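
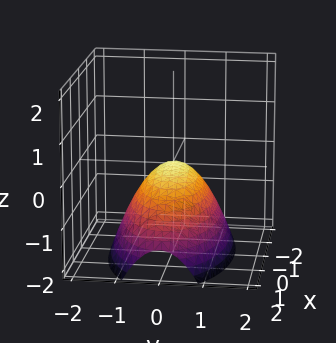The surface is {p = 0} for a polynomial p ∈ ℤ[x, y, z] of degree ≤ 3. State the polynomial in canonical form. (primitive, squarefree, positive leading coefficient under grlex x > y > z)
(a) The degree is 2 — a paraboloid; a quadric.
(b) Symmetries: it's symmetric under x → −x, forcing even powers of x; mirror symmetry y ↦ −y ⇒ only even powers of y.
(c) Checking where it meets the axes: it crosses the x-axis at the gridline x = 0; one y-axis crossing is at y = 0; it crosses the z-axis at the gridline z = 0.
(d) Putting this together gives p.

x^2 + 3*y^2 + 3*z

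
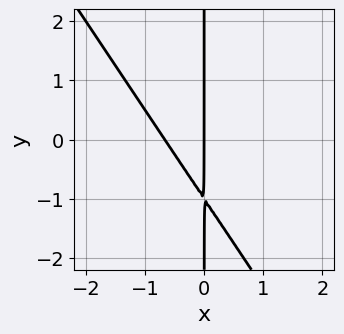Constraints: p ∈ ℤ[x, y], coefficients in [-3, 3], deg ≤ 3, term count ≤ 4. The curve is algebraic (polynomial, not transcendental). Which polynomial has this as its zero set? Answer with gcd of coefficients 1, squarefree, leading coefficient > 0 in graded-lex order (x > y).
3*x^2 + 2*x*y + 2*x

(a) Degree: a generic line meets the curve in up to 2 points, so deg p = 2.
(b) Checking where it meets the axes: it crosses the x-axis at the gridline x = 0; every point of the y-axis in the box is on the curve.
(c) Fitting integer coefficients to these (and the overall shape) gives p.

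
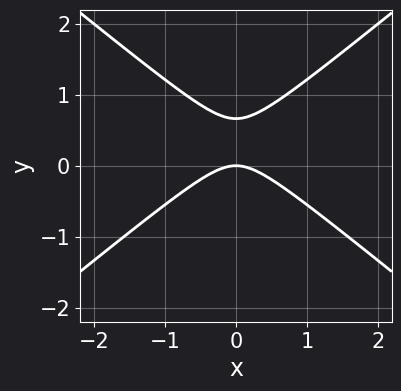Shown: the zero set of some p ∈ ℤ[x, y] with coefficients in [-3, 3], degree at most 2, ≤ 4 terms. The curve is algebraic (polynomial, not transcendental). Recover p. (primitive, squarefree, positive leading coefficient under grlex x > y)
2*x^2 - 3*y^2 + 2*y

First, degree: the shape is more complex than any degree-1 curve, so deg p = 2.
Next, symmetries: the x ↦ −x reflection is a symmetry, so x appears only in even powers.
Then, against the integer gridlines: it meets the y-axis at y = 0 (among the integer gridlines); it crosses the x-axis at the gridline x = 0.
Finally, the integer polynomial consistent with all of this is the stated p.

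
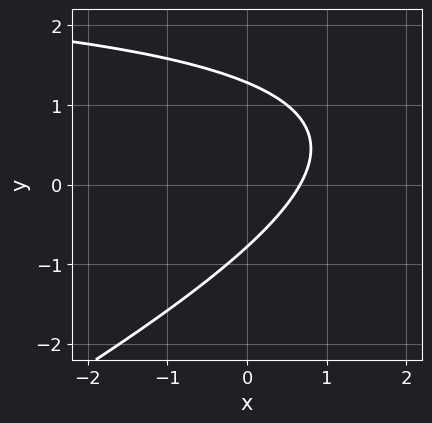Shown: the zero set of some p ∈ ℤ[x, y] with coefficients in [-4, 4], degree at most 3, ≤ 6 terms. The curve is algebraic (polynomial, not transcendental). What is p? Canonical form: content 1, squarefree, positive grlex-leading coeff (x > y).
x*y - 2*y^2 - 3*x + y + 2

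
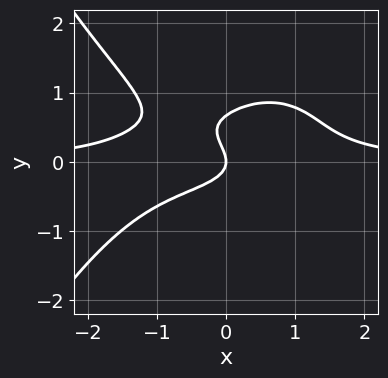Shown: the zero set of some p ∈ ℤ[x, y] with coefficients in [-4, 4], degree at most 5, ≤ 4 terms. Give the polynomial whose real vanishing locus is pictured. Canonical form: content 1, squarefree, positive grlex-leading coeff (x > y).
1. deg p = 4. The shape is more complex than any degree-3 curve.
2. Observable constraints: one y-axis crossing is at y = 0; it meets the x-axis at x = 0 (among the integer gridlines).
3. These observations pin down the coefficients.

x^3*y + 3*y^3 - 2*y^2 - x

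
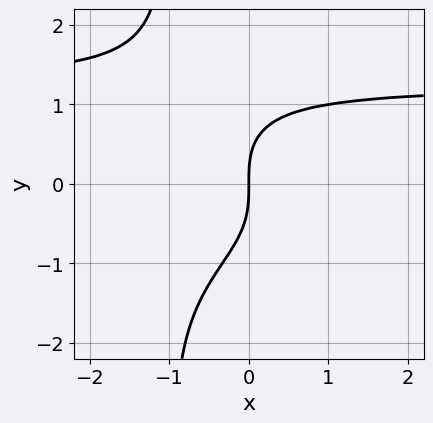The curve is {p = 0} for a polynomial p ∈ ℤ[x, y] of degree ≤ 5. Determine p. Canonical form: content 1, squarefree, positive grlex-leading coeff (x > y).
x*y^3 + y^3 - 2*x

Degree: no degree-3 curve has this shape, so deg p = 4.
From the visible intercepts: it crosses the x-axis at the gridline x = 0; one y-axis crossing is at y = 0.
Putting this together gives p.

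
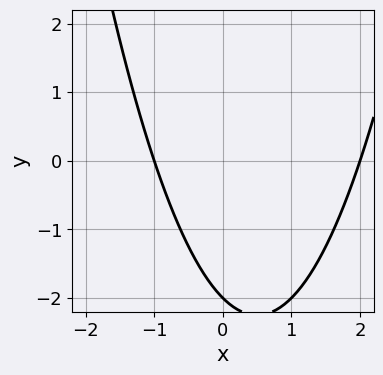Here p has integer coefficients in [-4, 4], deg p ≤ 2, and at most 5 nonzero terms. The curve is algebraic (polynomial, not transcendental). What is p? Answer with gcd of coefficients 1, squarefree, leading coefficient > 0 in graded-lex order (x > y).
x^2 - x - y - 2

First, degree: a generic line meets the curve in up to 2 points, so deg p = 2.
Then, reading off the gridlines: it meets the y-axis at y = -2 (among the integer gridlines); among the integer gridlines, it crosses the x-axis at x ∈ {-1, 2}.
Finally, fitting integer coefficients to these (and the overall shape) gives p.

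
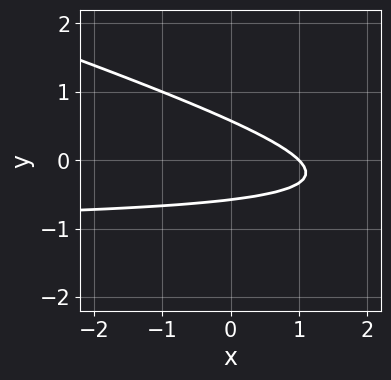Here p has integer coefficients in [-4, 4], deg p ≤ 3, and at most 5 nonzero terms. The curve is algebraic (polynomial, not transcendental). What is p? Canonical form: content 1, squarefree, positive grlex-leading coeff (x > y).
x*y + 3*y^2 + x - 1

1. The degree is 2 — the shape is more complex than any degree-1 curve.
2. Reading off the gridlines: it crosses the x-axis at the gridline x = 1.
3. Solving for integer coefficients yields p as stated.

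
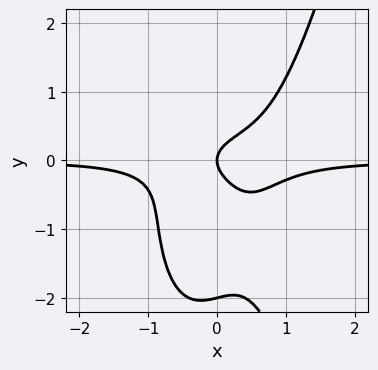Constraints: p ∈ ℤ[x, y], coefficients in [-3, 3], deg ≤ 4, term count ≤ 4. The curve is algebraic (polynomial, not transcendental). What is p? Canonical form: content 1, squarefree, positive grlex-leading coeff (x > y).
3*x^3*y - y^3 - 2*y^2 + x

First, degree: a generic line meets the curve in up to 4 points, so deg p = 4.
Next, from the axis intercepts and sections: among the integer gridlines, it crosses the y-axis at y ∈ {-2, 0}; it crosses the x-axis at the gridline x = 0.
Finally, solving for integer coefficients yields p as stated.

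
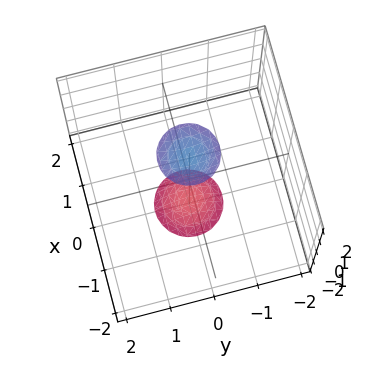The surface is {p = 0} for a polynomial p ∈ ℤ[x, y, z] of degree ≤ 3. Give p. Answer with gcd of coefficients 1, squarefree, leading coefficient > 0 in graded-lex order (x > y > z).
3*x^2 + 3*y^2 - z^2 + 3

(a) There are 2 components.
(b) The degree is 2 — two sheets facing apart; a quadric.
(c) Symmetry: the z-axis is an axis of rotation, so x and y enter only as x² + y²; mirror symmetry z ↦ −z ⇒ only even powers of z.
(d) Against the integer gridlines: the surface avoids every integer y-axis point in the box; no x-intercept at any integer in the box; a circular section at z = 2 has radius between 0 and 1.
(e) Matching integer coefficients to the picture gives p.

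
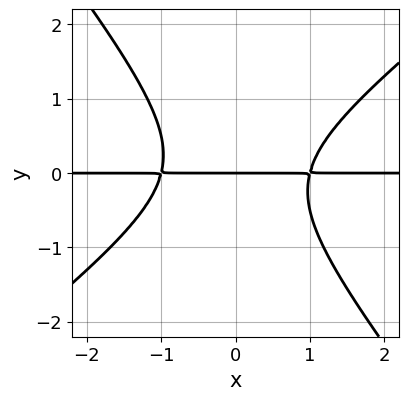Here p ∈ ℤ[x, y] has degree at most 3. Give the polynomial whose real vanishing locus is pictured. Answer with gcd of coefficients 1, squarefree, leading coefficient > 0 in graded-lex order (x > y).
(a) Degree: a generic line meets the curve in up to 3 points, so deg p = 3.
(b) Checking where it meets the axes: every point of the x-axis in the box is on the curve; it crosses the y-axis at the gridline y = 0.
(c) The integer polynomial consistent with all of this is the stated p.

2*x^2*y - x*y^2 - 2*y^3 - 2*y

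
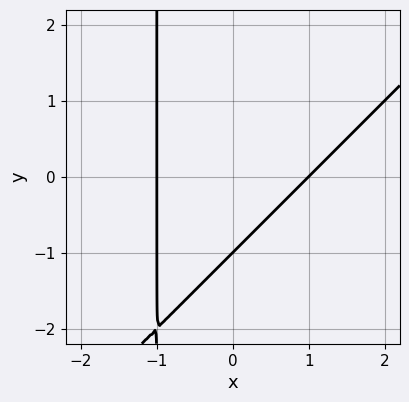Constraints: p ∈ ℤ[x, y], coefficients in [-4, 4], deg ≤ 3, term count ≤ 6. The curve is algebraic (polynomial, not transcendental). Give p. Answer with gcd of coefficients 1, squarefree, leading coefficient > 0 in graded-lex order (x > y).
x^2 - x*y - y - 1

Degree: no degree-1 curve has this shape, so deg p = 2.
Observable constraints: it crosses the y-axis at the gridline y = -1; among the integer gridlines, it crosses the x-axis at x ∈ {-1, 1}.
Putting this together gives p.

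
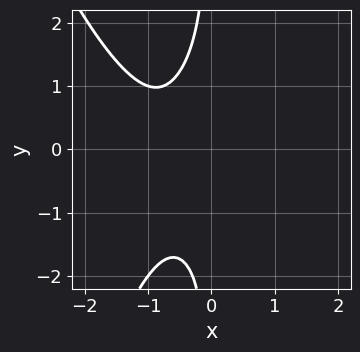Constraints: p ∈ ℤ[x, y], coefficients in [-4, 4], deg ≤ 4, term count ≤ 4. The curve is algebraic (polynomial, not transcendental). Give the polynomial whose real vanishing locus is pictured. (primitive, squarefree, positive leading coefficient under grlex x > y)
x^4 - x^2*y + x*y^2 + 1

First, the degree is 4 — a generic line meets the curve in up to 4 points.
Then, observable constraints: no y-intercept at any integer in the box; no x-intercept at any integer in the box.
Finally, together with the visible shape, these determine p as stated.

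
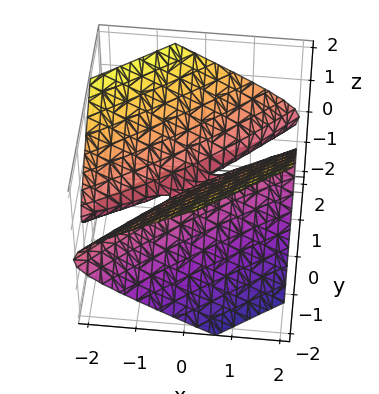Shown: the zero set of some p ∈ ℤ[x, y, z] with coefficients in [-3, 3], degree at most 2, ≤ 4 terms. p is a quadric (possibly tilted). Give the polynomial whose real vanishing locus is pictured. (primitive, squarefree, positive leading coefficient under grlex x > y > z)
x^2 - 3*x*y + 2*y^2 - 3*z^2

Degree: no degree-1 surface has this shape, so deg p = 2.
Reading off the gridlines: it crosses the x-axis at the gridline x = 0; it crosses the z-axis at the gridline z = 0.
Together with the visible shape, these determine p as stated.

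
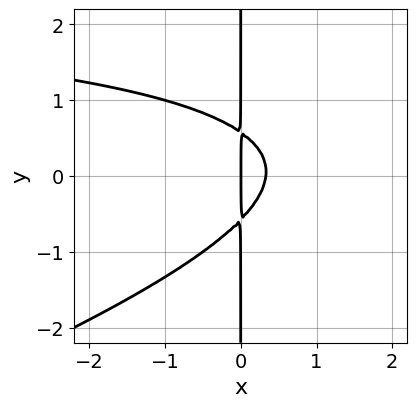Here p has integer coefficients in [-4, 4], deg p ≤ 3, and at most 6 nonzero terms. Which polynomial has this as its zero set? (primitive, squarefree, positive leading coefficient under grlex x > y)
First, the degree is 3 — no degree-2 curve has this shape.
Next, from the visible intercepts: every point of the y-axis in the box is on the curve; one x-axis crossing is at x = 0.
Finally, putting this together gives p.

x^2*y - 3*x*y^2 - 3*x^2 + x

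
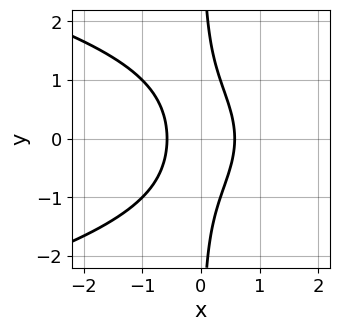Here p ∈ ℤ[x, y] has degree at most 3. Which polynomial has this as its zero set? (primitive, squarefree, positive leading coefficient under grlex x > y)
2*x*y^2 + 3*x^2 - 1

1. Degree: no degree-2 curve has this shape, so deg p = 3.
2. Symmetries: it's symmetric under y → −y, forcing even powers of y.
3. From the visible intercepts: it misses every integer gridline on the y-axis.
4. Solving for integer coefficients yields p as stated.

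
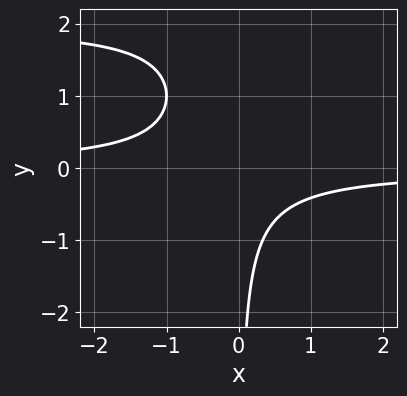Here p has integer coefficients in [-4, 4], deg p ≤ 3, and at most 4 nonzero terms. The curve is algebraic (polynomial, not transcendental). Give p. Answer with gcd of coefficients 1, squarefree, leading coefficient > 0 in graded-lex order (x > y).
x*y^2 - 2*x*y - 1

First, the degree is 3 — the shape is more complex than any degree-2 curve.
Then, against the integer gridlines: no y-intercept at any integer in the box; it misses every integer gridline on the x-axis.
Finally, assembling these constraints gives the stated polynomial.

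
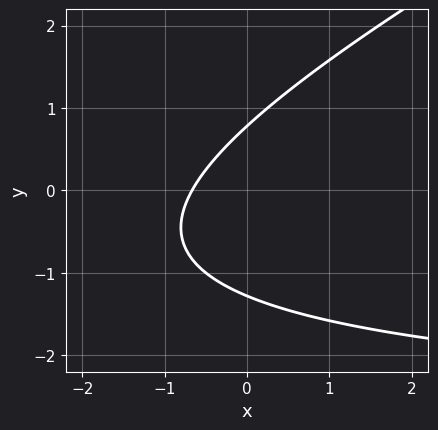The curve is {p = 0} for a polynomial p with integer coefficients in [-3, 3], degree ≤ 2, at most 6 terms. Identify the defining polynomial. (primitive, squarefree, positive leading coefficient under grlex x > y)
x*y - 2*y^2 + 3*x - y + 2

First, degree: no degree-1 curve has this shape, so deg p = 2.
Finally, matching integer coefficients to the picture gives p.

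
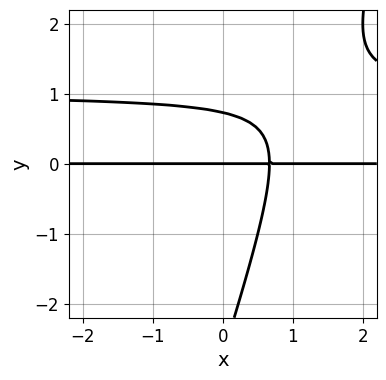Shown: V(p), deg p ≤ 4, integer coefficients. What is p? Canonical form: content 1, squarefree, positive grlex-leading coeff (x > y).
3*x*y^2 - y^3 - 3*x*y - 2*y^2 + 2*y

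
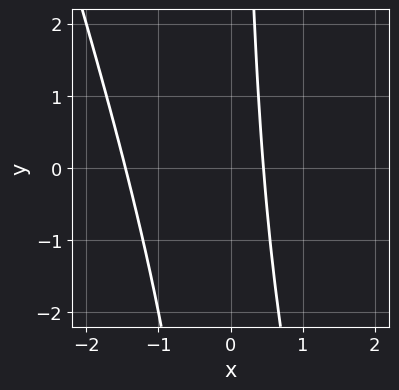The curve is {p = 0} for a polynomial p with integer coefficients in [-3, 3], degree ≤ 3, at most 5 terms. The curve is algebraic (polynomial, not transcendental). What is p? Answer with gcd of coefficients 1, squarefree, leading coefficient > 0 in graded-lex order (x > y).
(a) The degree is 2 — the shape is more complex than any degree-1 curve.
(b) Against the integer gridlines: the curve avoids every integer y-axis point in the box.
(c) Matching integer coefficients to the picture gives p.

3*x^2 + x*y + 3*x - 2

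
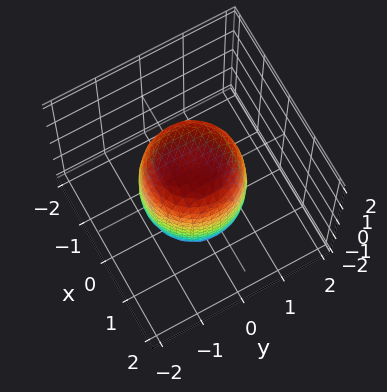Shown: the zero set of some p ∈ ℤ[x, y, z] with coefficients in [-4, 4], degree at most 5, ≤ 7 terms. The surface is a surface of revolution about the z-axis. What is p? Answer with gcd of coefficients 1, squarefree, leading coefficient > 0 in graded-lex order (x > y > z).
1. deg p = 4.
2. By symmetry, the surface is invariant under rotation about z: p = q(x² + y², z).
3. From the axis intercepts and sections: a circular section at z = 1 has radius exactly 1.
4. Solving for integer coefficients yields p as stated.

2*x^4 + 4*x^2*y^2 + 2*y^4 - x^2 - y^2 + z^2 - 2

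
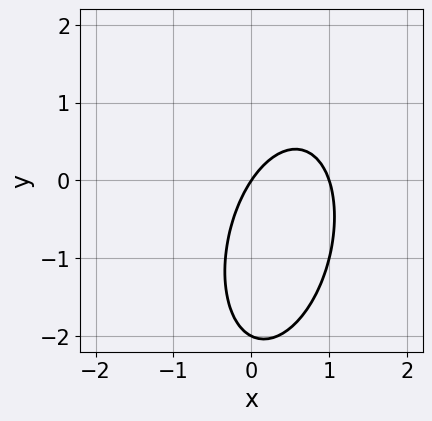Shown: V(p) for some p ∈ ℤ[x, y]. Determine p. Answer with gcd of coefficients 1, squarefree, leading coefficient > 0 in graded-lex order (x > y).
3*x^2 - x*y + y^2 - 3*x + 2*y

First, deg p = 2. A generic line meets the curve in up to 2 points.
Then, against the integer gridlines: the x-axis gridline crossings are at x ∈ {0, 1}; the y-axis gridline crossings are at y ∈ {-2, 0}.
Finally, the integer polynomial consistent with all of this is the stated p.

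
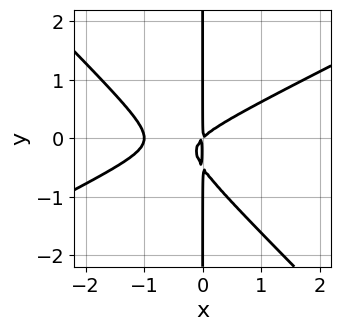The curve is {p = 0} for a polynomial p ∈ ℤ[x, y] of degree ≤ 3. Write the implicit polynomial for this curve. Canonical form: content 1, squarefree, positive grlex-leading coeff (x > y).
x^3 - x^2*y - 2*x*y^2 + x^2 - x*y

1. The degree is 3 — no degree-2 curve has this shape.
2. Against the integer gridlines: it meets the x-axis at x = -1 (among the integer gridlines); the visible y-axis segment lies entirely on the curve.
3. Fitting integer coefficients to these (and the overall shape) gives p.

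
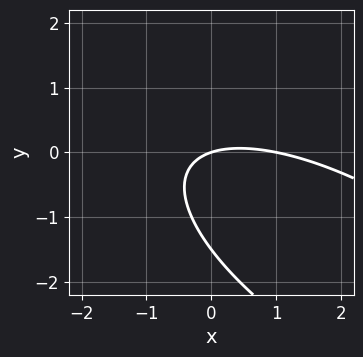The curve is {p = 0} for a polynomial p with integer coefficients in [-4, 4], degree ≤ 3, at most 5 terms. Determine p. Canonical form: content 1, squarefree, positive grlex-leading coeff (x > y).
x^2 + 2*x*y + 2*y^2 - x + 3*y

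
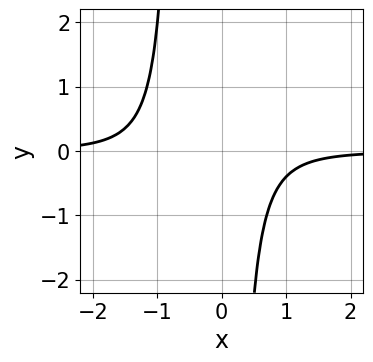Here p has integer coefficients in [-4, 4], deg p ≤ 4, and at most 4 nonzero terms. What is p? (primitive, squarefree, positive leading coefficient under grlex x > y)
deg p = 4. No degree-3 curve has this shape.
Reading off the gridlines: no y-intercept at any integer in the box; the curve avoids every integer x-axis point in the box.
Fitting integer coefficients to these (and the overall shape) gives p.

3*x^3*y + 2*x^2*y + 2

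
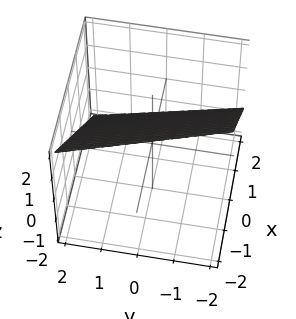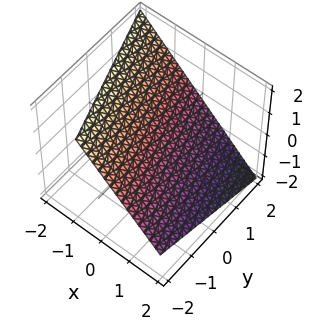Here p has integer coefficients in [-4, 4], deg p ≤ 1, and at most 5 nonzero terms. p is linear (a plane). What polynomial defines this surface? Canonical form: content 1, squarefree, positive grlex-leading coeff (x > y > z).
1. Degree: the surface is flat (a plane), so deg p = 1.
2. Checking where it meets the axes: one y-axis crossing is at y = 2.
3. These observations pin down the coefficients.

3*x + y + 3*z - 2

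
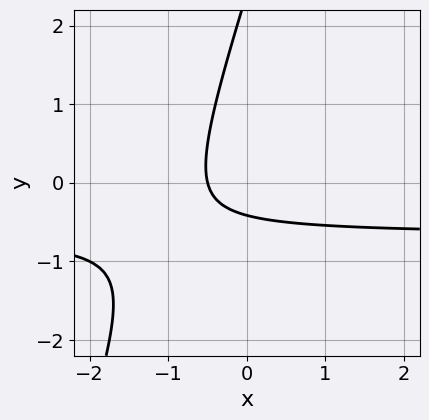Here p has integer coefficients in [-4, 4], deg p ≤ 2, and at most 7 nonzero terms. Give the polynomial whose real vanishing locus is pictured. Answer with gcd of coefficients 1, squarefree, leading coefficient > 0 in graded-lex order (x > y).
3*x*y - y^2 + 2*x + 2*y + 1

First, degree: the shape is more complex than any degree-1 curve, so deg p = 2.
Finally, matching integer coefficients to the picture gives p.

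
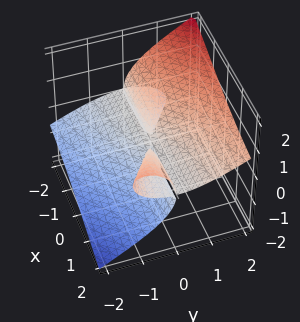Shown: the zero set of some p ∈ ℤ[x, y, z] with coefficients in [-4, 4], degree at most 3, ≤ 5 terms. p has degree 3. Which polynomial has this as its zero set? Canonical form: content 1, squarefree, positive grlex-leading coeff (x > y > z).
(a) I count 2 distinct pieces.
(b) The degree is 3 — the shape is more complex than any degree-2 surface.
(c) Checking where it meets the axes: the visible x-axis segment lies entirely on the surface; one z-axis crossing is at z = 0; it crosses the y-axis at the gridline y = 0.
(d) These observations pin down the coefficients.

2*x*y*z - y^3 + y^2*z + 2*z^3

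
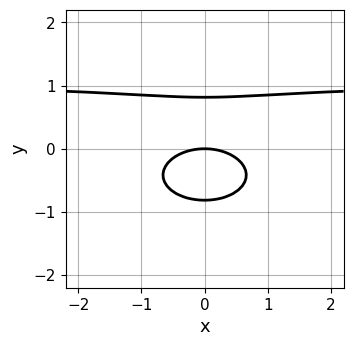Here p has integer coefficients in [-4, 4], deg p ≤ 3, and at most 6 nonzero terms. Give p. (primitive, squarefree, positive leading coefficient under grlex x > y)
The degree is 3 — no degree-2 curve has this shape.
Symmetries: the x ↦ −x reflection is a symmetry, so x appears only in even powers.
Against the integer gridlines: it meets the x-axis at x = 0 (among the integer gridlines); it crosses the y-axis at the gridline y = 0.
Matching integer coefficients to the picture gives p.

x^2*y + 3*y^3 - x^2 - 2*y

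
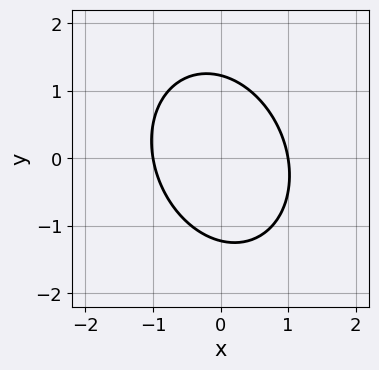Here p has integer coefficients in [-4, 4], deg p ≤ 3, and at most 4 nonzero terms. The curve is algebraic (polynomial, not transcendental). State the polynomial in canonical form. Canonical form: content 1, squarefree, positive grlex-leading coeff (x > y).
Degree: the shape is more complex than any degree-1 curve, so deg p = 2.
From the axis intercepts and sections: among the integer gridlines, it crosses the x-axis at x ∈ {-1, 1}.
Matching integer coefficients to the picture gives p.

3*x^2 + x*y + 2*y^2 - 3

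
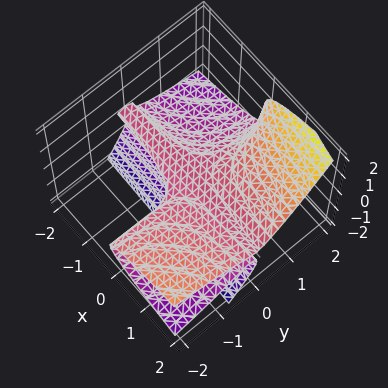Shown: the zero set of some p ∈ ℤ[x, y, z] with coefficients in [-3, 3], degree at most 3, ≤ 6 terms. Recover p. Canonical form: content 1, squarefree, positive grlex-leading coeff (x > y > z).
(a) Degree: a generic line meets the surface in up to 3 points, so deg p = 3.
(b) Against the integer gridlines: the z-axis gridline crossings are at z ∈ {-1, 0}; the visible x-axis segment lies entirely on the surface; the visible y-axis segment lies entirely on the surface.
(c) Fitting integer coefficients to these (and the overall shape) gives p.

x*y^2 + 3*y*z^2 - 2*z^3 - 3*z^2 - z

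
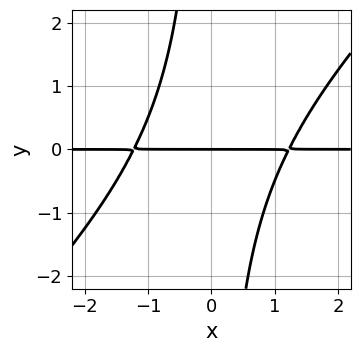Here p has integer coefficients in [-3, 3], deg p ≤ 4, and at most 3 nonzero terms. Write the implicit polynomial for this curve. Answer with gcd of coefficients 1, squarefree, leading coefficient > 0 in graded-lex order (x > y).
2*x^2*y - 2*x*y^2 - 3*y

1. deg p = 3. A generic line meets the curve in up to 3 points.
2. From the axis intercepts and sections: it crosses the y-axis at the gridline y = 0; every point of the x-axis in the box is on the curve.
3. Together with the visible shape, these determine p as stated.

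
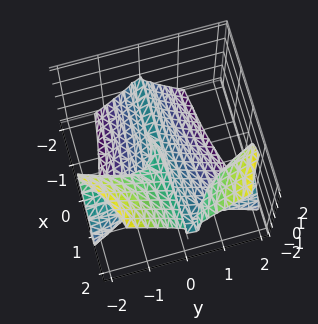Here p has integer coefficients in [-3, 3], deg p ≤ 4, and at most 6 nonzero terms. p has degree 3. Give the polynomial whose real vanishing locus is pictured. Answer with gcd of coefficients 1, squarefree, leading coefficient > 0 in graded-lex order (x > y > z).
3*x*y^2 + 2*y^2*z - 2*z^3 - 3*y^2 - y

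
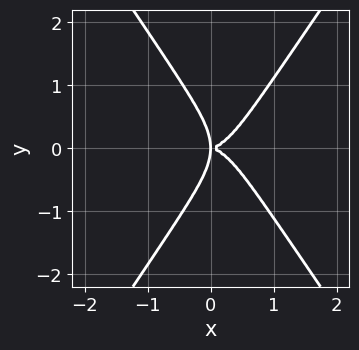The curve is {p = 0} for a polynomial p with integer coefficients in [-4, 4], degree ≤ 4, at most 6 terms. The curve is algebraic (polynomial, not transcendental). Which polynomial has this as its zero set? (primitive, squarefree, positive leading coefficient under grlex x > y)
3*x^4 + 3*x^2*y^2 - 2*y^4 - 3*x*y^2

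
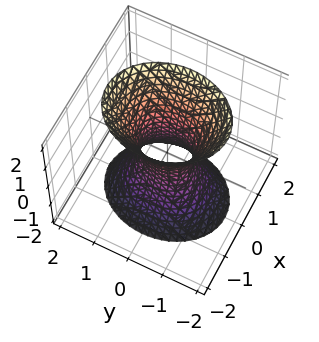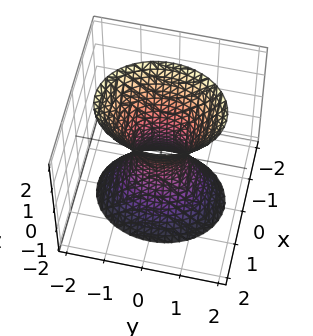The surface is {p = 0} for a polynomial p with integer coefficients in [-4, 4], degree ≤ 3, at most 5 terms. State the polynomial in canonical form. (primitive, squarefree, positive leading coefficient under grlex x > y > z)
First, degree: an hourglass — one-sheet hyperboloid; a quadric, so deg p = 2.
Next, symmetries: it's symmetric under z → −z, forcing even powers of z; it's symmetric under x → −x, forcing even powers of x; mirror symmetry y ↦ −y ⇒ only even powers of y.
Then, against the integer gridlines: it misses every integer gridline on the z-axis.
Finally, these observations pin down the coefficients.

3*x^2 + 2*y^2 - z^2 - 1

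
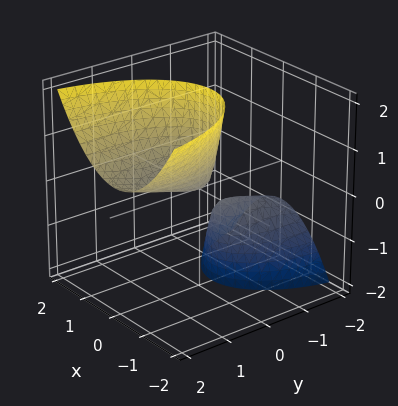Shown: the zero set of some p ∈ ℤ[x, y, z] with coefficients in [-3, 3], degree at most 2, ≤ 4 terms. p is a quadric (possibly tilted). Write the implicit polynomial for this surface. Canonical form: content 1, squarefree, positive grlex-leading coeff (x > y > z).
3*x^2 + y^2 - 3*y*z - z

(a) The picture has 2 separate pieces. They look like related sheets of one shape, so recover p as a whole.
(b) The degree is 2 — the shape is more complex than any degree-1 surface.
(c) From the axis intercepts and sections: one z-axis crossing is at z = 0; one x-axis crossing is at x = 0.
(d) The integer polynomial consistent with all of this is the stated p.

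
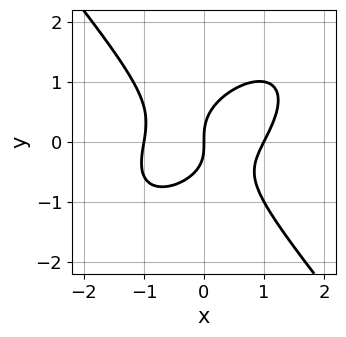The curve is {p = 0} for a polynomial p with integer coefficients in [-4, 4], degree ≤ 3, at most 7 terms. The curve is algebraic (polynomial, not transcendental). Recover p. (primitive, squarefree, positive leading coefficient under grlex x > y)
1. deg p = 3. A generic line meets the curve in up to 3 points.
2. Checking where it meets the axes: the x-axis gridline crossings are at x ∈ {-1, 0, 1}; it crosses the y-axis at the gridline y = 0.
3. The integer polynomial consistent with all of this is the stated p.

3*x^3 - 2*x^2*y + 3*y^3 - x*y - 3*x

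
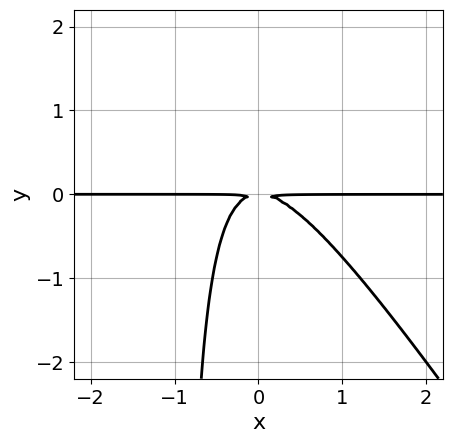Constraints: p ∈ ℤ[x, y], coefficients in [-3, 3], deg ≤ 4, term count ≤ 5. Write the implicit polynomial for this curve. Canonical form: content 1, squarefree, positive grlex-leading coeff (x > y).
3*x^2*y + 2*x*y^2 + 2*y^2

1. Degree: no degree-2 curve has this shape, so deg p = 3.
2. Checking where it meets the axes: the visible x-axis segment lies entirely on the curve.
3. The integer polynomial consistent with all of this is the stated p.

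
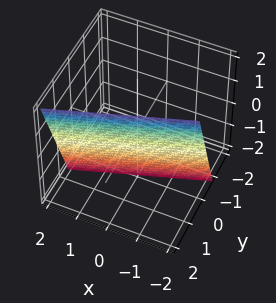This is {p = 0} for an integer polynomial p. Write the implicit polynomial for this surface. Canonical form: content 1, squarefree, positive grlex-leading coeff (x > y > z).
1. deg p = 1. Every cross-section is a straight line — this is a plane.
2. From the visible intercepts: one x-axis crossing is at x = -2; it meets the z-axis at z = -2 (among the integer gridlines).
3. Putting this together gives p.

x - 3*y + z + 2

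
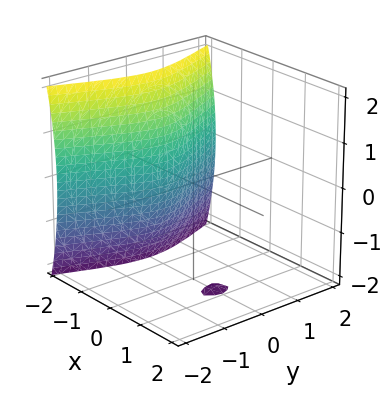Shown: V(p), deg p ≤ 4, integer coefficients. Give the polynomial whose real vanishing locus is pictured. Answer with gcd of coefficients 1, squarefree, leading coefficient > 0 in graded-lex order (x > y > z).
First, the degree is 3 — the shape is more complex than any degree-2 surface.
Then, against the integer gridlines: the surface avoids every integer z-axis point in the box; no y-intercept at any integer in the box.
Finally, solving for integer coefficients yields p as stated.

3*x^3 - x*z^2 + 3*y^2 + 2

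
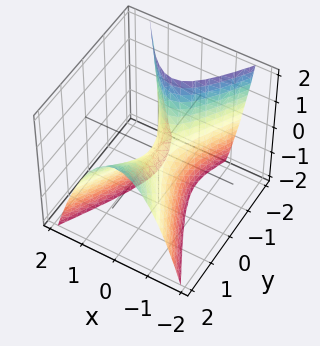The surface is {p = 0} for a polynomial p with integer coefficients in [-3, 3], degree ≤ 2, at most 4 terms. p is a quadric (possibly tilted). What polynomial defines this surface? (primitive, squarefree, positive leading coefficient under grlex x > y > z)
3*x^2 - y^2 + y*z + z

(a) The degree is 2 — no degree-1 surface has this shape.
(b) From the axis intercepts and sections: one z-axis crossing is at z = 0; one x-axis crossing is at x = 0; it crosses the y-axis at the gridline y = 0.
(c) Together with the visible shape, these determine p as stated.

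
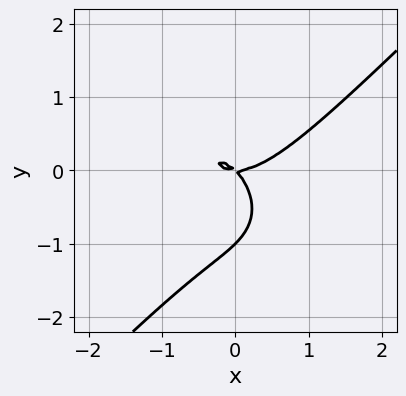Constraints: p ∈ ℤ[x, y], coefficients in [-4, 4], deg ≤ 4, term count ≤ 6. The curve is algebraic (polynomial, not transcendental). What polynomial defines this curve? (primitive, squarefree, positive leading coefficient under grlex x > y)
x^3 - y^3 - x*y - y^2

1. deg p = 3. The shape is more complex than any degree-2 curve.
2. Checking where it meets the axes: the y-axis gridline crossings are at y ∈ {-1, 0}; it crosses the x-axis at the gridline x = 0.
3. Assembling these constraints gives the stated polynomial.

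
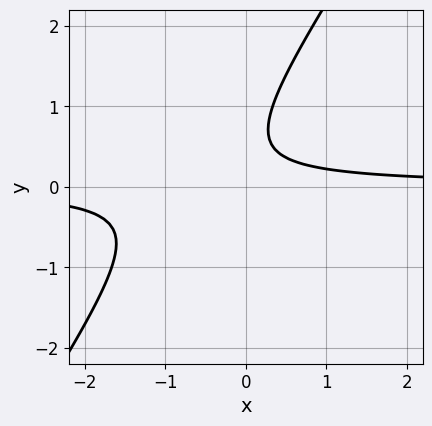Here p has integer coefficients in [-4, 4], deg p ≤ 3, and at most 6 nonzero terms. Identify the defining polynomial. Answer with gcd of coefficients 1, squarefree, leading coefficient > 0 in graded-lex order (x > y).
First, degree: no degree-1 curve has this shape, so deg p = 2.
Then, against the integer gridlines: no x-intercept at any integer in the box; it misses every integer gridline on the y-axis.
Finally, assembling these constraints gives the stated polynomial.

3*x*y - 2*y^2 + 2*y - 1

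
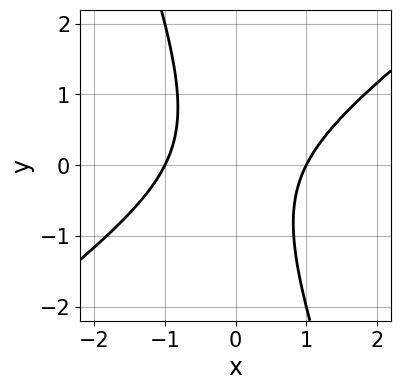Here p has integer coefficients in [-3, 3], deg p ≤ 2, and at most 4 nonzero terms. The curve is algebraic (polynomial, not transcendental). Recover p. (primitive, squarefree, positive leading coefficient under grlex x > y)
2*x^2 - 2*x*y - y^2 - 2

First, the degree is 2 — no degree-1 curve has this shape.
Then, checking where it meets the axes: the x-axis gridline crossings are at x ∈ {-1, 1}; the curve avoids every integer y-axis point in the box.
Finally, together with the visible shape, these determine p as stated.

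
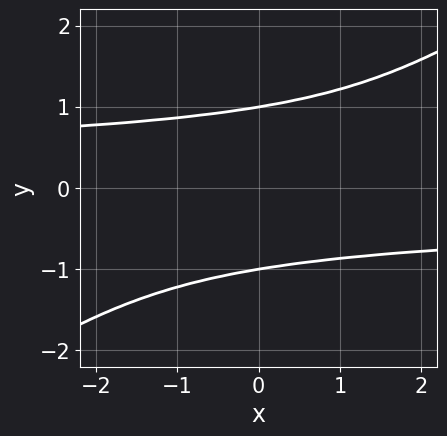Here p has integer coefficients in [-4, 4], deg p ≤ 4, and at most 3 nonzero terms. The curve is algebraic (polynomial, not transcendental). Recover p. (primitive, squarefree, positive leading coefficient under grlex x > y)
2*x*y^3 - 3*y^4 + 3

First, deg p = 4. The shape is more complex than any degree-3 curve.
Then, observable constraints: among the integer gridlines, it crosses the y-axis at y ∈ {-1, 1}; no x-intercept at any integer in the box.
Finally, solving for integer coefficients yields p as stated.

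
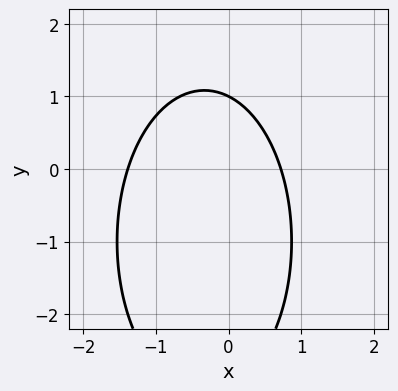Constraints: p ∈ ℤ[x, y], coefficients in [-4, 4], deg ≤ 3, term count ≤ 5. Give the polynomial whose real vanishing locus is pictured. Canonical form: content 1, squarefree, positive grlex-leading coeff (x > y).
Degree: a generic line meets the curve in up to 2 points, so deg p = 2.
From the visible intercepts: it meets the y-axis at y = 1 (among the integer gridlines).
These observations pin down the coefficients.

3*x^2 + y^2 + 2*x + 2*y - 3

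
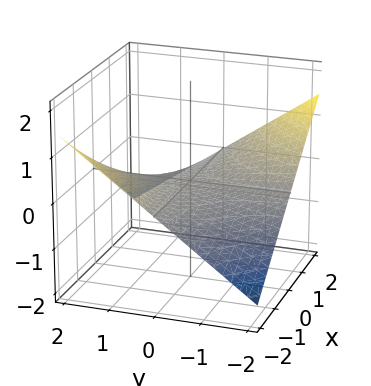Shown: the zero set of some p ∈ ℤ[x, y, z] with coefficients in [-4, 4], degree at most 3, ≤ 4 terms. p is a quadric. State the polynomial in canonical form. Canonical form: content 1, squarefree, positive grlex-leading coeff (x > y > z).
deg p = 2.
From the visible intercepts: every point of the y-axis in the box is on the surface; the visible x-axis segment lies entirely on the surface.
Matching integer coefficients to the picture gives p.

x*y + 3*z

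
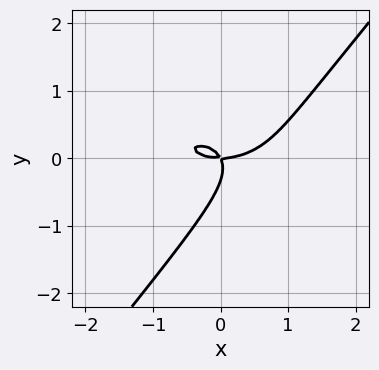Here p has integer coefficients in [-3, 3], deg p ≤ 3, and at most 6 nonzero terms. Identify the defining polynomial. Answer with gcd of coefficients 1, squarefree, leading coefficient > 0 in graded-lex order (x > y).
1. The degree is 3 — a generic line meets the curve in up to 3 points.
2. From the axis intercepts and sections: one x-axis crossing is at x = 0; it meets the y-axis at y = 0 (among the integer gridlines).
3. The integer polynomial consistent with all of this is the stated p.

x^3 + 3*x*y^2 - 3*y^3 - 2*x*y - y^2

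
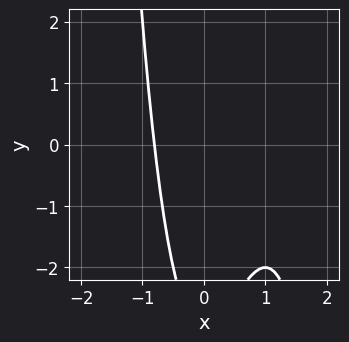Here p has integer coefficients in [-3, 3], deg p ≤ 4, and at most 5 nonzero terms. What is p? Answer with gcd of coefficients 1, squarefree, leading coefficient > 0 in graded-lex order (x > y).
1. The degree is 3 — a generic line meets the curve in up to 3 points.
2. From the visible intercepts: it misses every integer gridline on the y-axis.
3. Matching integer coefficients to the picture gives p.

2*x^3 - 3*x^2 + y + 3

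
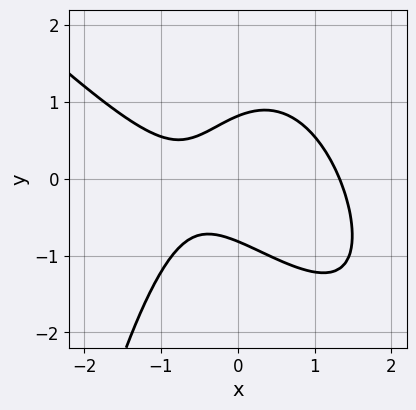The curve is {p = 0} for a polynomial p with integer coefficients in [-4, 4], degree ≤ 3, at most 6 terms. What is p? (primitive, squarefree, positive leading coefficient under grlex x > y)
2*x^3 + 2*x^2*y + 3*y^2 - 2*x - 2

First, deg p = 3.
Finally, solving for integer coefficients yields p as stated.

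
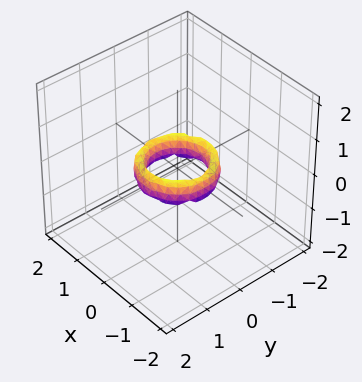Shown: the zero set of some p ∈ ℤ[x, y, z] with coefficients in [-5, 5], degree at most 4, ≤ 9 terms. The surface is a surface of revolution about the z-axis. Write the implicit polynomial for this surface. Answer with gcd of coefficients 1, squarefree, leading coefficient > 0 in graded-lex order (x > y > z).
First, the degree is 4 — the shape is more complex than any degree-3 surface.
Then, by symmetry, the z-axis is an axis of rotation, so x and y enter only as x² + y².
Then, observable constraints: the y-axis gridline crossings are at y ∈ {-1, 1}; among the integer gridlines, it crosses the x-axis at x ∈ {-1, 1}; no z-intercept at any integer in the box.
Finally, the integer polynomial consistent with all of this is the stated p.

2*x^4 + 4*x^2*y^2 + 2*y^4 - 3*x^2 - 3*y^2 + z^2 + 1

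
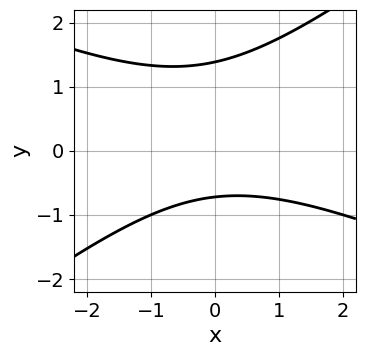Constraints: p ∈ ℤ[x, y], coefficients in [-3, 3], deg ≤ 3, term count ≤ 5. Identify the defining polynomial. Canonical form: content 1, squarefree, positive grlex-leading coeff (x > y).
The degree is 2 — the shape is more complex than any degree-1 curve.
From the axis intercepts and sections: no x-intercept at any integer in the box.
These observations pin down the coefficients.

x^2 + x*y - 3*y^2 + 2*y + 3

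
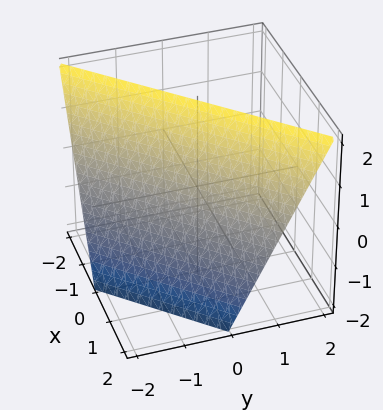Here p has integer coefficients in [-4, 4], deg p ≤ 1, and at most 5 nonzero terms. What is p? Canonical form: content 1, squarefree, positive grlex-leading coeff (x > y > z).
(a) deg p = 1. Every cross-section is a straight line — this is a plane.
(b) Checking where it meets the axes: it crosses the x-axis at the gridline x = 1; one y-axis crossing is at y = -1; it meets the z-axis at z = 2 (among the integer gridlines).
(c) Together with the visible shape, these determine p as stated.

2*x - 2*y + z - 2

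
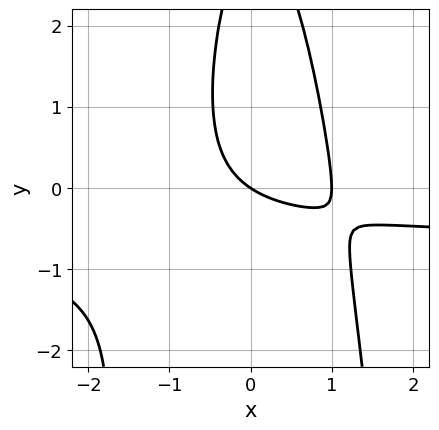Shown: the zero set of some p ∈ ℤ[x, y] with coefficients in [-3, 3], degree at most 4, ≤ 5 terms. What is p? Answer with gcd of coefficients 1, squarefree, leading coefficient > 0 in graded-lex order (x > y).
3*x^2*y + 2*x^2 + y^2 - 2*x - 3*y

1. The degree is 3 — the shape is more complex than any degree-2 curve.
2. Observable constraints: one y-axis crossing is at y = 0; the x-axis gridline crossings are at x ∈ {0, 1}.
3. The integer polynomial consistent with all of this is the stated p.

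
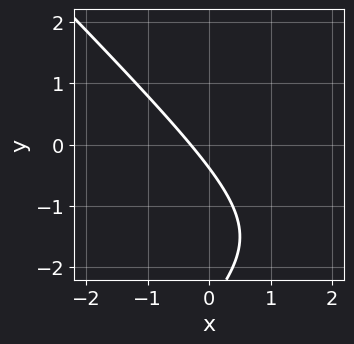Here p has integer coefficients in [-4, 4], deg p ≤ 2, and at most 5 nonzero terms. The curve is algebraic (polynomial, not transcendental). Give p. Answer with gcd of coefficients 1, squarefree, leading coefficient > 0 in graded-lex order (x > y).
x^2 - y^2 - 3*x - 3*y - 1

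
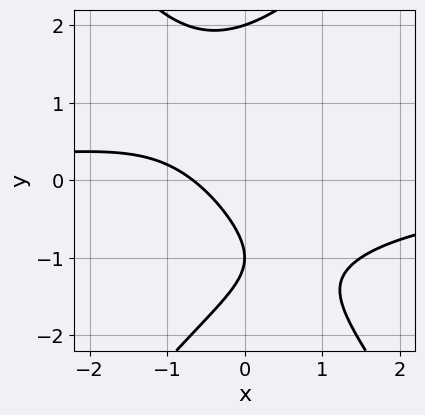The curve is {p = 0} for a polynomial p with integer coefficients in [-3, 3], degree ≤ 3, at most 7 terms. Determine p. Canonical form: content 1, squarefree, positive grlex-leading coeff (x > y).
First, deg p = 3.
Then, from the axis intercepts and sections: among the integer gridlines, it crosses the y-axis at y ∈ {-1, 2}.
Finally, together with the visible shape, these determine p as stated.

2*x^2*y - y^3 + 3*x + 3*y + 2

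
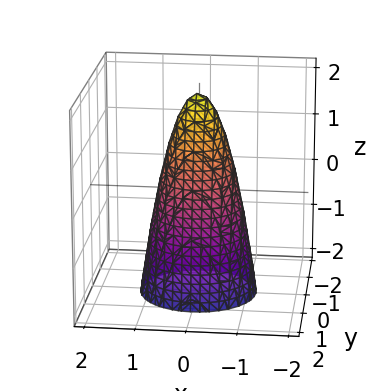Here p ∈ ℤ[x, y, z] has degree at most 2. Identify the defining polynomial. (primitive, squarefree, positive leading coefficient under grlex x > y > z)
3*x^2 + 3*y^2 + z - 2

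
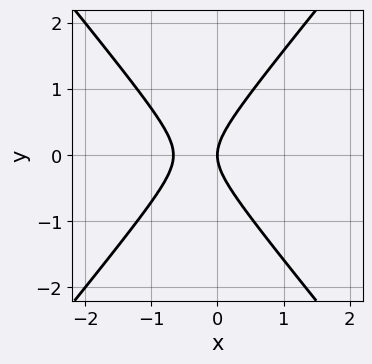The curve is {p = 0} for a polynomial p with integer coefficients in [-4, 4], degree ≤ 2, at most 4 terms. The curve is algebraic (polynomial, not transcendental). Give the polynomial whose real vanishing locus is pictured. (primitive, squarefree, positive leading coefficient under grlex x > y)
1. Degree: the shape is more complex than any degree-1 curve, so deg p = 2.
2. Symmetries: mirror symmetry y ↦ −y ⇒ only even powers of y.
3. Checking where it meets the axes: one y-axis crossing is at y = 0; it meets the x-axis at x = 0 (among the integer gridlines).
4. Together with the visible shape, these determine p as stated.

3*x^2 - 2*y^2 + 2*x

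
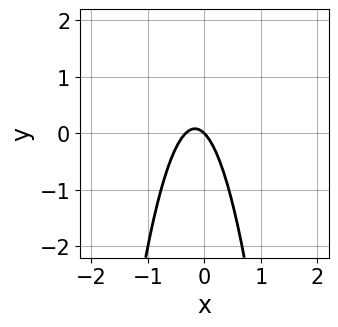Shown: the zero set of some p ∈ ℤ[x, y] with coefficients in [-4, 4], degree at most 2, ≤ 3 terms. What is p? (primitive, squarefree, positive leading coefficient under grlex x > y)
3*x^2 + x + y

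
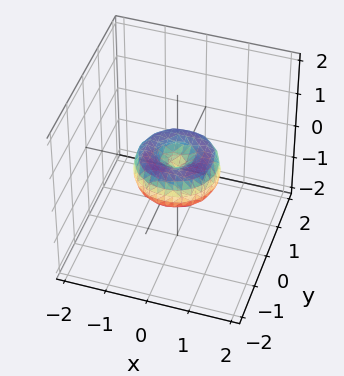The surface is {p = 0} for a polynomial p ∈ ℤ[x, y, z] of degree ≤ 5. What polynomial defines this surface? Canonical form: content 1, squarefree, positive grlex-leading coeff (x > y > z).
1. deg p = 4. The shape is more complex than any degree-3 surface.
2. By symmetry, the surface is invariant under rotation about z: p = q(x² + y², z).
3. Observable constraints: among the integer gridlines, it crosses the y-axis at y ∈ {-1, 0, 1}; a circular section at z = 0 has radius exactly 1.
4. Matching integer coefficients to the picture gives p. Check: (1, 0, 0) on the x-axis lies on the surface, and p(1, 0, 0) = 0. ✓

x^4 + 2*x^2*y^2 + y^4 - x^2 - y^2 + z^2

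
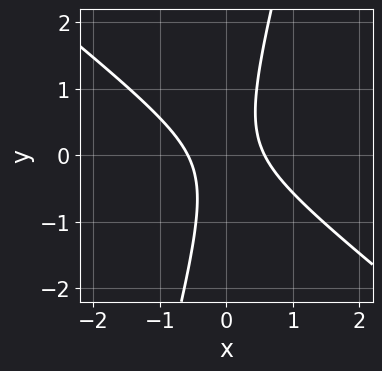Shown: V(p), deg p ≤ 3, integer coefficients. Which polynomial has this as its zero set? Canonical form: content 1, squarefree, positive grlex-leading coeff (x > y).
3*x^2 + 3*x*y - y^2 - 1

First, degree: a generic line meets the curve in up to 2 points, so deg p = 2.
Then, observable constraints: the curve avoids every integer y-axis point in the box.
Finally, these observations pin down the coefficients.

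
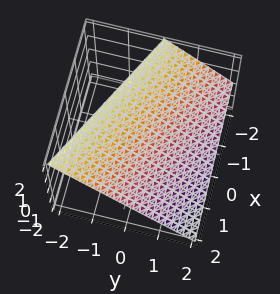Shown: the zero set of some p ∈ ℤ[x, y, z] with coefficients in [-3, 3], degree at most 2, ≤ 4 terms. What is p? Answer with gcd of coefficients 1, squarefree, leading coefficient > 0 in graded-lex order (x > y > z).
1. Degree: the surface is flat (a plane), so deg p = 1.
2. Reading off the gridlines: it meets the y-axis at y = 1 (among the integer gridlines); one z-axis crossing is at z = 1; one x-axis crossing is at x = 2.
3. Solving for integer coefficients yields p as stated.

x + 2*y + 2*z - 2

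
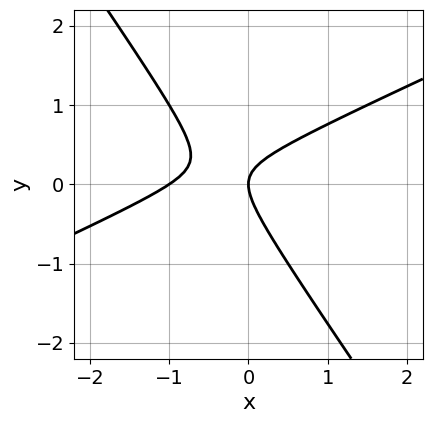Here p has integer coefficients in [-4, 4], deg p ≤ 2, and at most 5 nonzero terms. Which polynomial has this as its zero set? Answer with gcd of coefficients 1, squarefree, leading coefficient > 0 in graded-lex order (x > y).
2*x^2 - 3*x*y - 3*y^2 + 2*x

1. deg p = 2. The shape is more complex than any degree-1 curve.
2. Reading off the gridlines: one y-axis crossing is at y = 0; among the integer gridlines, it crosses the x-axis at x ∈ {-1, 0}.
3. Solving for integer coefficients yields p as stated.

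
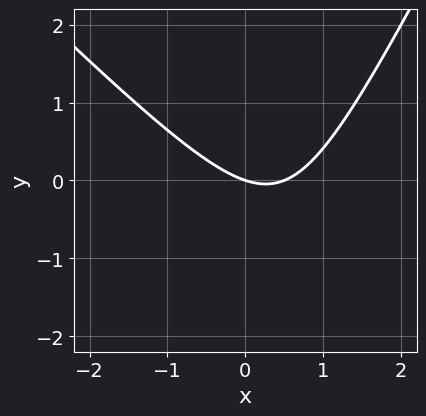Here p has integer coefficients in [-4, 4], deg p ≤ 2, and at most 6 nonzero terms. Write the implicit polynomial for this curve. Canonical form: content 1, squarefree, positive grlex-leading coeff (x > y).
2*x^2 + x*y - y^2 - x - 3*y

First, degree: the shape is more complex than any degree-1 curve, so deg p = 2.
Then, reading off the gridlines: one x-axis crossing is at x = 0; one y-axis crossing is at y = 0.
Finally, these observations pin down the coefficients.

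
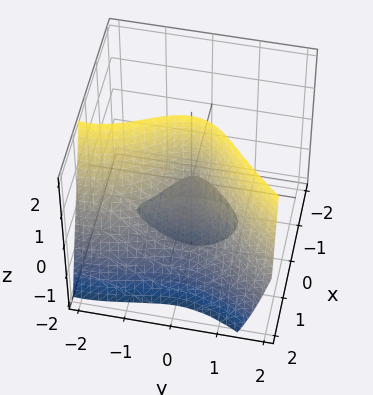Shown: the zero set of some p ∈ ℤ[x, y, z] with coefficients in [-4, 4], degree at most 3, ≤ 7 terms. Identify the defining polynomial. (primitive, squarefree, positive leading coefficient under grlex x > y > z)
3*x^3 - y^3 - x^2 + 3*x*z - 3*y^2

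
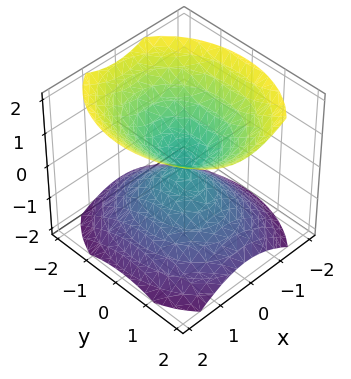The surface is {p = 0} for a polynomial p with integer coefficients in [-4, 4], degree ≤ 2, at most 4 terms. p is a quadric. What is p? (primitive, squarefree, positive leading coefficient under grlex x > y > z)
(a) The picture has 2 separate pieces.
(b) The degree is 2 — two nappes meeting at a single point; a quadric.
(c) Symmetries: it's symmetric under x → −x, forcing even powers of x; it's symmetric under y → −y, forcing even powers of y; mirror symmetry z ↦ −z ⇒ only even powers of z.
(d) Reading off the gridlines: one z-axis crossing is at z = 0; one x-axis crossing is at x = 0.
(e) Matching integer coefficients to the picture gives p.

3*x^2 + 2*y^2 - 3*z^2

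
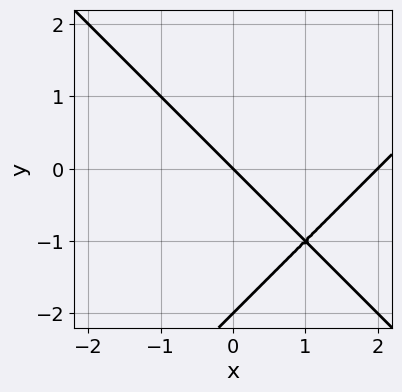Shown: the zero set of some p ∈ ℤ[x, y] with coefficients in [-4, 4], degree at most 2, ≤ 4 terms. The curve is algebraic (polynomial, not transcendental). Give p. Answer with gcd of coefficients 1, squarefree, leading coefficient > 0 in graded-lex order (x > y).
The degree is 2 — the shape is more complex than any degree-1 curve.
From the visible intercepts: the y-axis gridline crossings are at y ∈ {-2, 0}; the x-axis gridline crossings are at x ∈ {0, 2}.
Matching integer coefficients to the picture gives p.

x^2 - y^2 - 2*x - 2*y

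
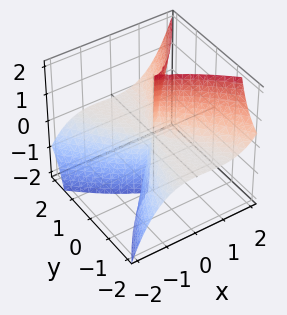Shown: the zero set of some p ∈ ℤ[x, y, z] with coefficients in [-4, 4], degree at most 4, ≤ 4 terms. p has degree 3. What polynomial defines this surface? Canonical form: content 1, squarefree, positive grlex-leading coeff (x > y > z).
2*x^3 + x^2*y - 3*y^2*z

deg p = 3. No degree-2 surface has this shape.
From the axis intercepts and sections: every point of the z-axis in the box is on the surface; the visible y-axis segment lies entirely on the surface.
The integer polynomial consistent with all of this is the stated p.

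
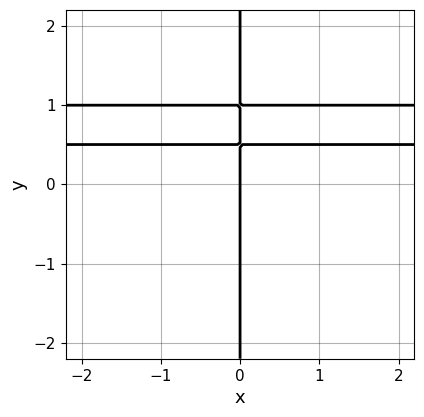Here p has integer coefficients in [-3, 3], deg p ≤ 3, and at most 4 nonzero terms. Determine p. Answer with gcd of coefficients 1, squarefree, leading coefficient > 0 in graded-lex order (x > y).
The degree is 3 — the shape is more complex than any degree-2 curve.
Reading off the gridlines: one x-axis crossing is at x = 0; the visible y-axis segment lies entirely on the curve.
Putting this together gives p.

2*x*y^2 - 3*x*y + x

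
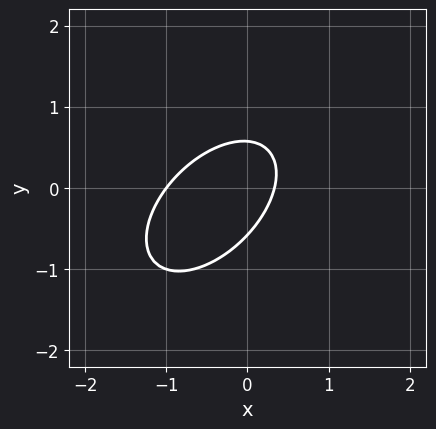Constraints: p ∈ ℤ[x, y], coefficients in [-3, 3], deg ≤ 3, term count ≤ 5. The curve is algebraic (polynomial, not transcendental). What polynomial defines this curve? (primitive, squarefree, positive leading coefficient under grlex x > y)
(a) Degree: a generic line meets the curve in up to 2 points, so deg p = 2.
(b) Checking where it meets the axes: it crosses the x-axis at the gridline x = -1.
(c) Together with the visible shape, these determine p as stated.

3*x^2 - 3*x*y + 3*y^2 + 2*x - 1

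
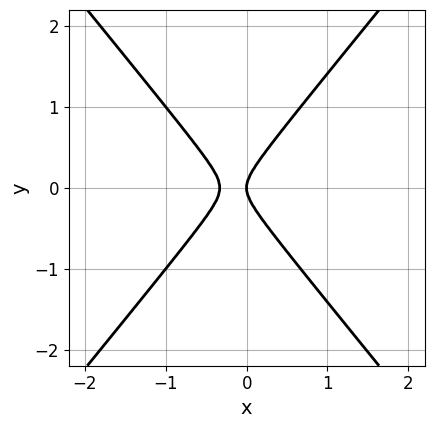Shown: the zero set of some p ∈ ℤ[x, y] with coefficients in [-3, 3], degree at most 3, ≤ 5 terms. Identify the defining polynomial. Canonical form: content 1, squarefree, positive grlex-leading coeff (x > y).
3*x^2 - 2*y^2 + x

(a) deg p = 2. The shape is more complex than any degree-1 curve.
(b) Symmetries: mirror symmetry y ↦ −y ⇒ only even powers of y.
(c) Observable constraints: it crosses the x-axis at the gridline x = 0; one y-axis crossing is at y = 0.
(d) Solving for integer coefficients yields p as stated.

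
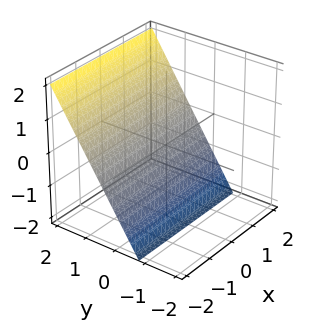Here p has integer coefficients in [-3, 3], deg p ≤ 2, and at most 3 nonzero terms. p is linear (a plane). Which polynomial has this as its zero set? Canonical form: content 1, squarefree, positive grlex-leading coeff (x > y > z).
3*y - 2*z - 2

deg p = 1. Every cross-section is a straight line — this is a plane.
Against the integer gridlines: it crosses the z-axis at the gridline z = -1; the surface avoids every integer x-axis point in the box.
Putting this together gives p.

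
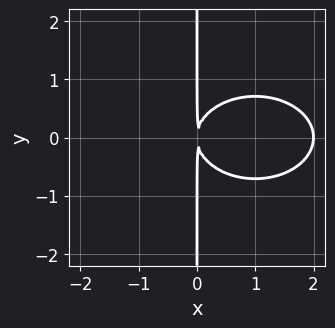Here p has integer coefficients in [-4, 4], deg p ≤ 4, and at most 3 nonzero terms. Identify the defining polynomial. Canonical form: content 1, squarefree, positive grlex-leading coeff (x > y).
(a) Degree: the shape is more complex than any degree-2 curve, so deg p = 3.
(b) Symmetries: it's symmetric under y → −y, forcing even powers of y.
(c) From the axis intercepts and sections: it meets the x-axis at x = 2 (among the integer gridlines); every point of the y-axis in the box is on the curve.
(d) Solving for integer coefficients yields p as stated.

x^3 + 2*x*y^2 - 2*x^2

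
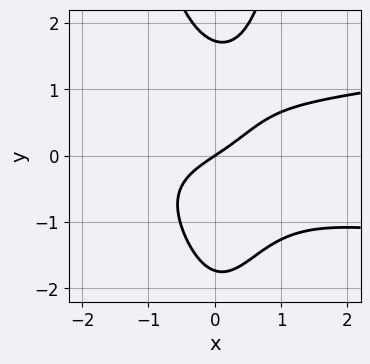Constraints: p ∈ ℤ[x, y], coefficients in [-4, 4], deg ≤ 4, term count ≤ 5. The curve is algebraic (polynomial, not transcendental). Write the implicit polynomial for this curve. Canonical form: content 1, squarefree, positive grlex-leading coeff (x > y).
First, deg p = 4. A generic line meets the curve in up to 4 points.
Next, against the integer gridlines: it crosses the x-axis at the gridline x = 0; it meets the y-axis at y = 0 (among the integer gridlines).
Finally, these observations pin down the coefficients.

3*x^2*y^2 - x^3 - y^3 - 2*x + 3*y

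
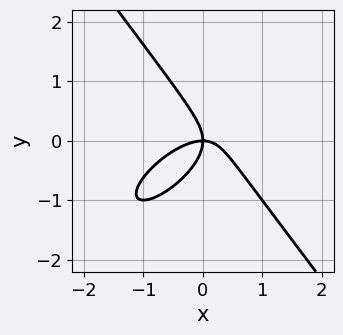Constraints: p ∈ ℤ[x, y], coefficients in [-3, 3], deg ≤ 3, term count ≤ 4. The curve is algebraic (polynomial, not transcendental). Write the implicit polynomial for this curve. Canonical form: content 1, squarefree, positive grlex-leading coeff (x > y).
x^3 - x^2*y + y^3 + x*y

1. Degree: a generic line meets the curve in up to 3 points, so deg p = 3.
2. From the visible intercepts: it crosses the y-axis at the gridline y = 0; it meets the x-axis at x = 0 (among the integer gridlines).
3. The integer polynomial consistent with all of this is the stated p.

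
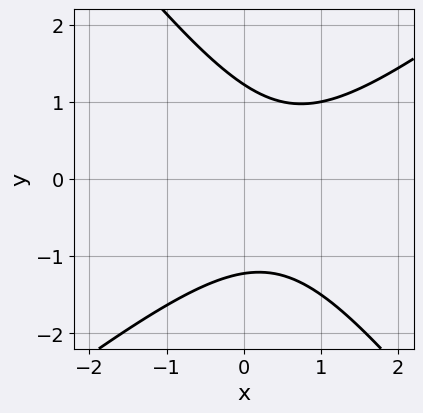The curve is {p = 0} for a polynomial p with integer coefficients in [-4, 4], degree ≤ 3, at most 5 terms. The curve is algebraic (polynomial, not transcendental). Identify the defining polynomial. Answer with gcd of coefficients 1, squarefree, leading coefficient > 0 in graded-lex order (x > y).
1. Degree: the shape is more complex than any degree-1 curve, so deg p = 2.
2. From the visible intercepts: it misses every integer gridline on the x-axis.
3. These observations pin down the coefficients.

2*x^2 - x*y - 2*y^2 - 2*x + 3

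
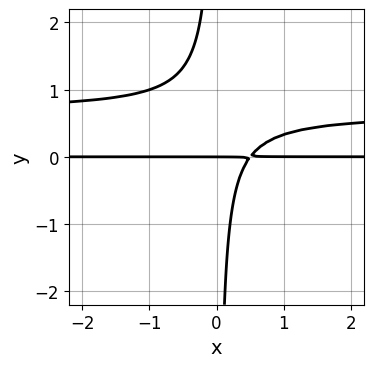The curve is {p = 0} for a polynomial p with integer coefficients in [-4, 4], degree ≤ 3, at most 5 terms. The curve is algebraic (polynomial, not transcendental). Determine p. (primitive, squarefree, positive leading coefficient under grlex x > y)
First, degree: a generic line meets the curve in up to 3 points, so deg p = 3.
Next, checking where it meets the axes: one y-axis crossing is at y = 0; every point of the x-axis in the box is on the curve.
Finally, fitting integer coefficients to these (and the overall shape) gives p.

3*x*y^2 - 2*x*y + y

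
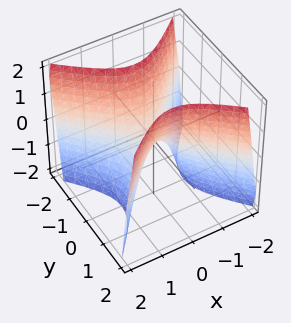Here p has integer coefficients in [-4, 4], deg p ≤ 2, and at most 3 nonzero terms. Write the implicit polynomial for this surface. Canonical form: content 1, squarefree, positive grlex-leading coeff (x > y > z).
2*x^2 - 2*y^2 + z

1. Degree: a hyperbolic paraboloid; a quadric, so deg p = 2.
2. Symmetries: the y ↦ −y reflection is a symmetry, so y appears only in even powers; mirror symmetry x ↦ −x ⇒ only even powers of x.
3. Against the integer gridlines: one x-axis crossing is at x = 0; it crosses the z-axis at the gridline z = 0.
4. Solving for integer coefficients yields p as stated.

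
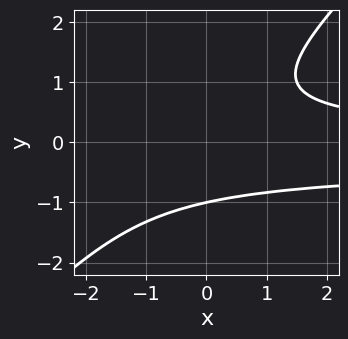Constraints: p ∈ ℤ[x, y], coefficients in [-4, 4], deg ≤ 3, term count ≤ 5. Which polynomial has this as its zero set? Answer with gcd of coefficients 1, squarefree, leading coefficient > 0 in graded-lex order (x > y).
3*x*y^2 - 3*y^3 + x*y - 3

First, deg p = 3.
Next, from the axis intercepts and sections: it meets the y-axis at y = -1 (among the integer gridlines); it misses every integer gridline on the x-axis.
Finally, these observations pin down the coefficients.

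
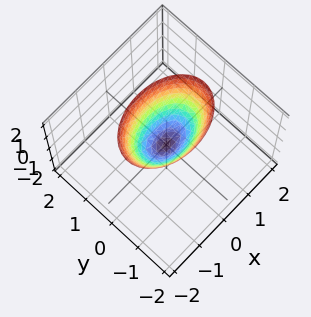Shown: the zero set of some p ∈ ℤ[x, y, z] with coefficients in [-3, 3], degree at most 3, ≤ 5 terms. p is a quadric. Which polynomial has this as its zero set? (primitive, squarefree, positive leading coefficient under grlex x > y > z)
Degree: a paraboloid; a quadric, so deg p = 2.
Symmetries: mirror symmetry y ↦ −y ⇒ only even powers of y; mirror symmetry x ↦ −x ⇒ only even powers of x.
From the visible intercepts: one y-axis crossing is at y = 0; it meets the z-axis at z = 0 (among the integer gridlines); one x-axis crossing is at x = 0.
Together with the visible shape, these determine p as stated.

x^2 + 2*y^2 - z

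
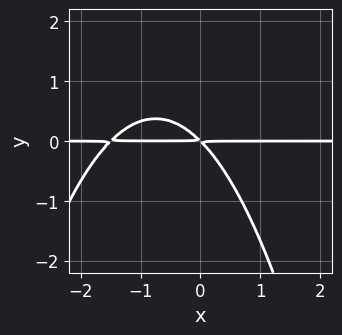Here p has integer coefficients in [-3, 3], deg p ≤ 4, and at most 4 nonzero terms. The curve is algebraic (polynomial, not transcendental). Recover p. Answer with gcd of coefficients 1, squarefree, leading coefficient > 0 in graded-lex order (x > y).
(a) deg p = 3. No degree-2 curve has this shape.
(b) From the axis intercepts and sections: the visible x-axis segment lies entirely on the curve.
(c) Fitting integer coefficients to these (and the overall shape) gives p.

2*x^2*y + 3*x*y + 3*y^2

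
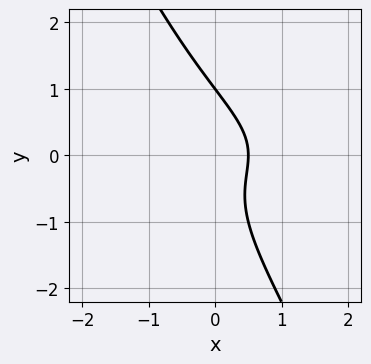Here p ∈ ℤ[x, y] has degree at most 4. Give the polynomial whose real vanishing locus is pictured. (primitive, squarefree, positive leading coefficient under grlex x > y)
1. deg p = 3.
2. Checking where it meets the axes: it crosses the y-axis at the gridline y = 1.
3. Matching integer coefficients to the picture gives p.

2*x*y^2 + y^3 + 2*x - 1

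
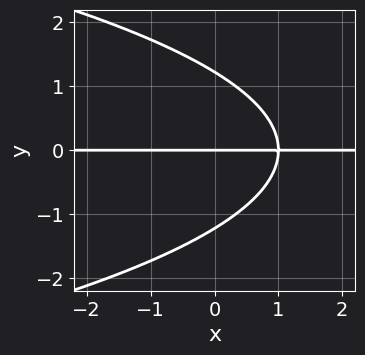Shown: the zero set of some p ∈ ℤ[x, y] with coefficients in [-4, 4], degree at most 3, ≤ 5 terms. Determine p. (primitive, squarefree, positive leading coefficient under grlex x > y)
2*y^3 + 3*x*y - 3*y

(a) deg p = 3. A generic line meets the curve in up to 3 points.
(b) Against the integer gridlines: one y-axis crossing is at y = 0; every point of the x-axis in the box is on the curve.
(c) Fitting integer coefficients to these (and the overall shape) gives p.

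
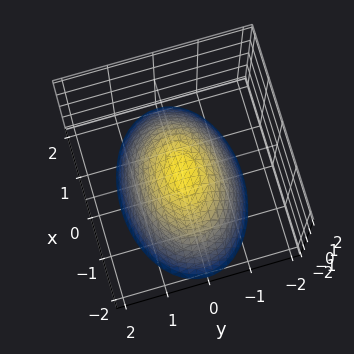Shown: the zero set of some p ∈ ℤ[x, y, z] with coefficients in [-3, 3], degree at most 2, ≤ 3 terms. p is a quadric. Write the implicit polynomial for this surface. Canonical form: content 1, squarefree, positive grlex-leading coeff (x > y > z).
1. Degree: a paraboloid; a quadric, so deg p = 2.
2. Symmetries: it's symmetric under y → −y, forcing even powers of y; it's symmetric under x → −x, forcing even powers of x.
3. Observable constraints: it meets the y-axis at y = 0 (among the integer gridlines); one z-axis crossing is at z = 0; one x-axis crossing is at x = 0.
4. These observations pin down the coefficients.

x^2 + 2*y^2 + 2*z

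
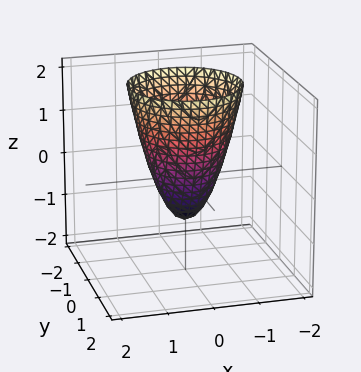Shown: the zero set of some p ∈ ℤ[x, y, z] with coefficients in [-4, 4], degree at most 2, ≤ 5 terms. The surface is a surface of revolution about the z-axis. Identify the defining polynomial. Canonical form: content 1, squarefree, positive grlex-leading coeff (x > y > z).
2*x^2 + 2*y^2 - z - 1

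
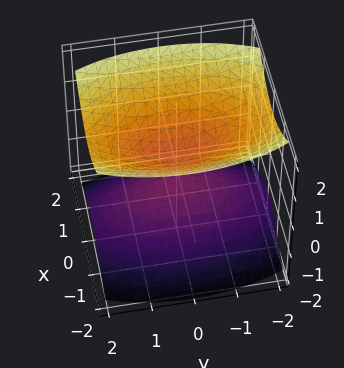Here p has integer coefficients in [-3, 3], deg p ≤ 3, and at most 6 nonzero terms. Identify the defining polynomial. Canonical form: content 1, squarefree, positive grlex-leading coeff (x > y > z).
3*x^2 + y^2 - 3*z^2 + 1

First, I count 2 distinct pieces. Treating them together as one polynomial.
Then, the degree is 2 — two sheets facing apart; a quadric.
Then, symmetries: mirror symmetry z ↦ −z ⇒ only even powers of z; it's symmetric under x → −x, forcing even powers of x; it's symmetric under y → −y, forcing even powers of y.
Then, against the integer gridlines: it misses every integer gridline on the y-axis; no x-intercept at any integer in the box.
Finally, fitting integer coefficients to these (and the overall shape) gives p.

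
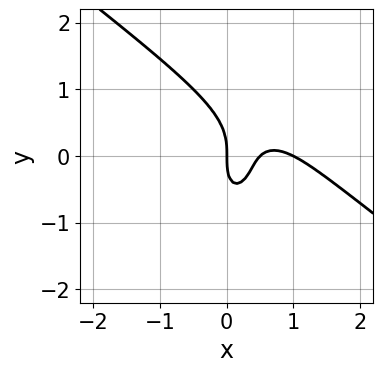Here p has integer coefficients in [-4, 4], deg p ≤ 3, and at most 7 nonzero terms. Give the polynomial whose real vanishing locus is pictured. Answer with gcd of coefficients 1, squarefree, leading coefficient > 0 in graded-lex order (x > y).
2*x^3 + 2*x^2*y + y^3 - 3*x^2 + x

The degree is 3 — a generic line meets the curve in up to 3 points.
Against the integer gridlines: one y-axis crossing is at y = 0; among the integer gridlines, it crosses the x-axis at x ∈ {0, 1}.
Together with the visible shape, these determine p as stated.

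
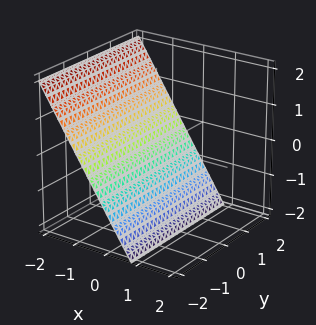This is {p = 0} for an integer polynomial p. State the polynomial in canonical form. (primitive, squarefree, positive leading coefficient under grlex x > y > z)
3*x + 2*z + 2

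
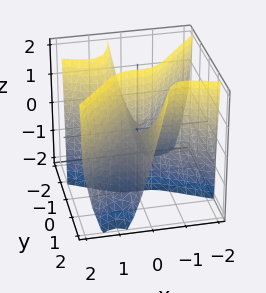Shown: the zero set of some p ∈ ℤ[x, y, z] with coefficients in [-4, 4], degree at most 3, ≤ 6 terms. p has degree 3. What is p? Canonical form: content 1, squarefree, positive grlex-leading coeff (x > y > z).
x^3 + x^2*y - 2*x*y^2 - y*z

(a) The degree is 3 — no degree-2 surface has this shape.
(b) Checking where it meets the axes: the visible y-axis segment lies entirely on the surface; it meets the x-axis at x = 0 (among the integer gridlines).
(c) Matching integer coefficients to the picture gives p.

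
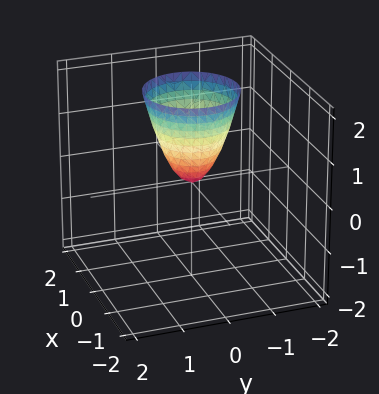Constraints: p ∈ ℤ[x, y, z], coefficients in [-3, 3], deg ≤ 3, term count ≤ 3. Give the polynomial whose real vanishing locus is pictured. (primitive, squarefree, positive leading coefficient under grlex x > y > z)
2*x^2 + 2*y^2 - z

First, the degree is 2 — a single bowl opening along one axis; a quadric.
Next, by symmetry, the z-axis is an axis of rotation, so x and y enter only as x² + y².
Then, against the integer gridlines: it crosses the x-axis at the gridline x = 0; it meets the z-axis at z = 0 (among the integer gridlines); it meets the y-axis at y = 0 (among the integer gridlines).
Finally, the integer polynomial consistent with all of this is the stated p.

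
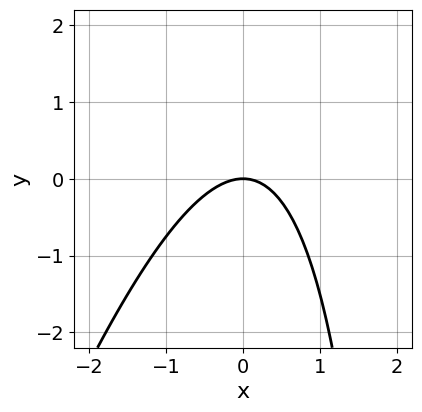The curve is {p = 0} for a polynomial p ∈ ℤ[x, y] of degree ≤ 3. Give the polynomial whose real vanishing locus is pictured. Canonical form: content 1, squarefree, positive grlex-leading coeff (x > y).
(a) deg p = 2. No degree-1 curve has this shape.
(b) Against the integer gridlines: it crosses the y-axis at the gridline y = 0; it crosses the x-axis at the gridline x = 0.
(c) Together with the visible shape, these determine p as stated.

3*x^2 - x*y + 3*y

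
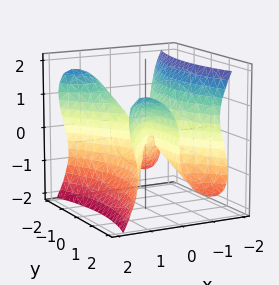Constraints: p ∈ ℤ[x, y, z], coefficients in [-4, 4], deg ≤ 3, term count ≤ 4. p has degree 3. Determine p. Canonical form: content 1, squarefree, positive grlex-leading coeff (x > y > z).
1. deg p = 3. A generic line meets the surface in up to 3 points.
2. Against the integer gridlines: the visible y-axis segment lies entirely on the surface; it crosses the z-axis at the gridline z = 0; it crosses the x-axis at the gridline x = 0.
3. Putting this together gives p.

2*x^3 - x^2*z - x*y^2 + z^3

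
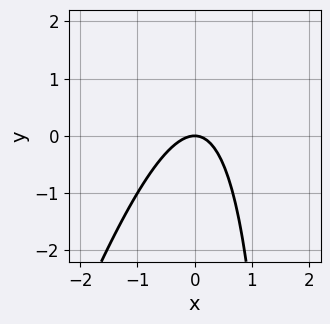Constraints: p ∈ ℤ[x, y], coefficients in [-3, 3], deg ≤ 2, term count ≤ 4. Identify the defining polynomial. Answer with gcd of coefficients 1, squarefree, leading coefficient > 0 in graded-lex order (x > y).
3*x^2 - x*y + 2*y

The degree is 2 — no degree-1 curve has this shape.
From the visible intercepts: it meets the y-axis at y = 0 (among the integer gridlines); one x-axis crossing is at x = 0.
Matching integer coefficients to the picture gives p.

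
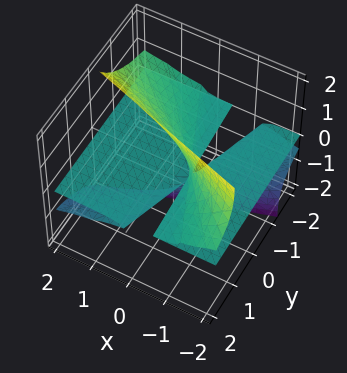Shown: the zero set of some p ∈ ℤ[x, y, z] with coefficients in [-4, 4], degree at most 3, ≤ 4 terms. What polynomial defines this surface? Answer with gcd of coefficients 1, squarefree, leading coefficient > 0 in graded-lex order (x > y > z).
1. deg p = 3. The shape is more complex than any degree-2 surface.
2. Observable constraints: among the integer gridlines, it crosses the z-axis at z ∈ {-1, 0, 1}; every point of the y-axis in the box is on the surface.
3. Together with the visible shape, these determine p as stated. Check: (1, 0, 0) on the x-axis lies on the surface, and p(1, 0, 0) = 0. ✓

3*y*z^2 - z^3 + 2*x*z + z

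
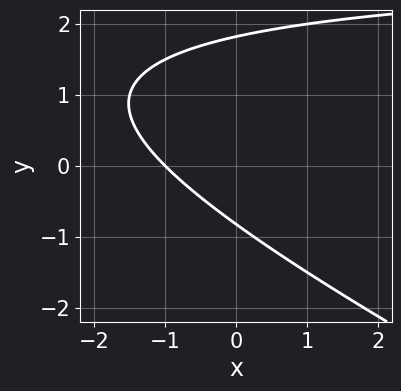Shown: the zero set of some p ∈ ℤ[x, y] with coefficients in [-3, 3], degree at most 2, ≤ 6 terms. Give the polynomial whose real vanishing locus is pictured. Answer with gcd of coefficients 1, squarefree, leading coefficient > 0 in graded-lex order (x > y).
deg p = 2.
From the axis intercepts and sections: one x-axis crossing is at x = -1.
Assembling these constraints gives the stated polynomial.

x*y + 2*y^2 - 3*x - 2*y - 3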